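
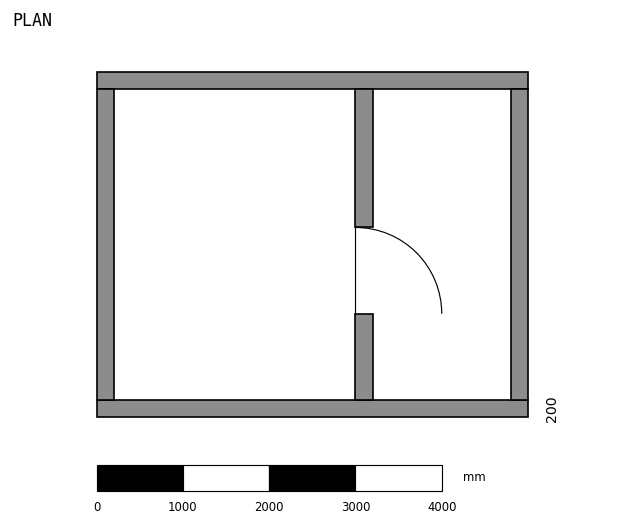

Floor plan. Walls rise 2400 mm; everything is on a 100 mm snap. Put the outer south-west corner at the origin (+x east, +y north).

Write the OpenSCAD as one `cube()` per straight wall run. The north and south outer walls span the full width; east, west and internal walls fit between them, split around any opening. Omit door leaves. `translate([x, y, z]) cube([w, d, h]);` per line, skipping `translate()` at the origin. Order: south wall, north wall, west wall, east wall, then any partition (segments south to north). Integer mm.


cube([5000, 200, 2400]);
translate([0, 3800, 0]) cube([5000, 200, 2400]);
translate([0, 200, 0]) cube([200, 3600, 2400]);
translate([4800, 200, 0]) cube([200, 3600, 2400]);
translate([3000, 200, 0]) cube([200, 1000, 2400]);
translate([3000, 2200, 0]) cube([200, 1600, 2400]);


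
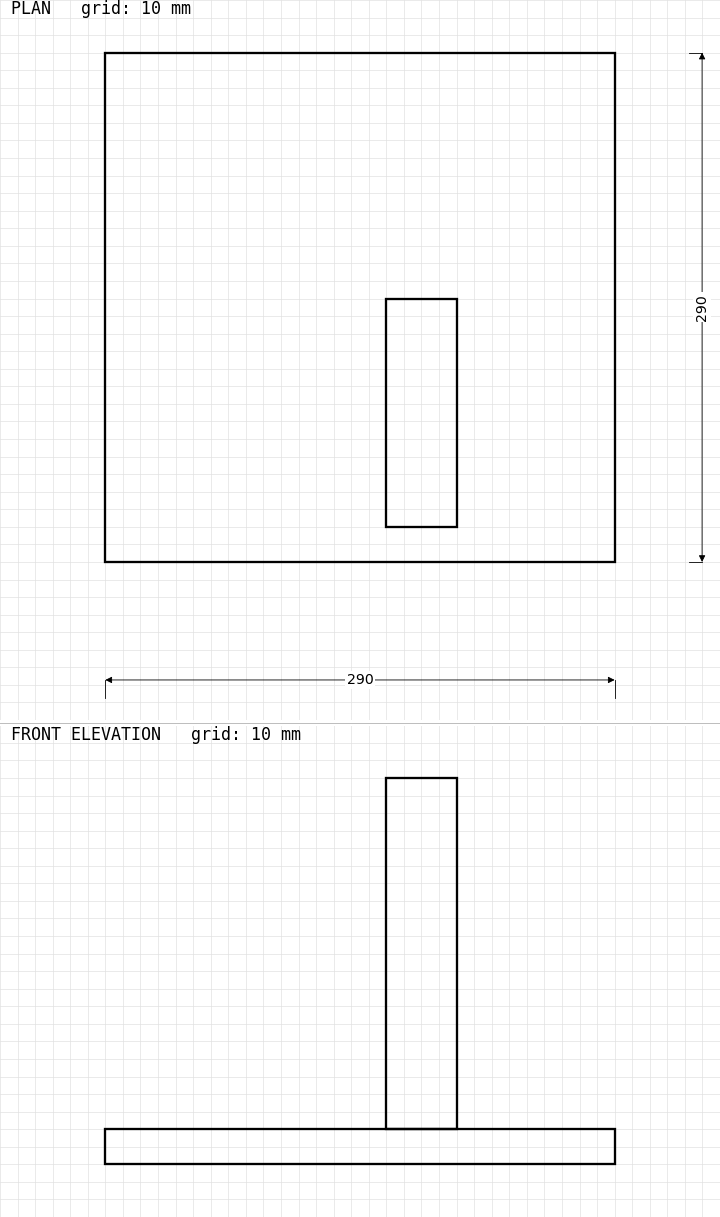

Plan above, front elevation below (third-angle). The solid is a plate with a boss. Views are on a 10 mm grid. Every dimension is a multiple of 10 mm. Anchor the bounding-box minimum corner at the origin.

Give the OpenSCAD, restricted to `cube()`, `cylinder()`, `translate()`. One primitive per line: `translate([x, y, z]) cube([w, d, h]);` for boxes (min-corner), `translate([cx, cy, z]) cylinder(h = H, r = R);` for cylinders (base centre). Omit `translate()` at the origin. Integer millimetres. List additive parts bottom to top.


cube([290, 290, 20]);
translate([160, 20, 20]) cube([40, 130, 200]);


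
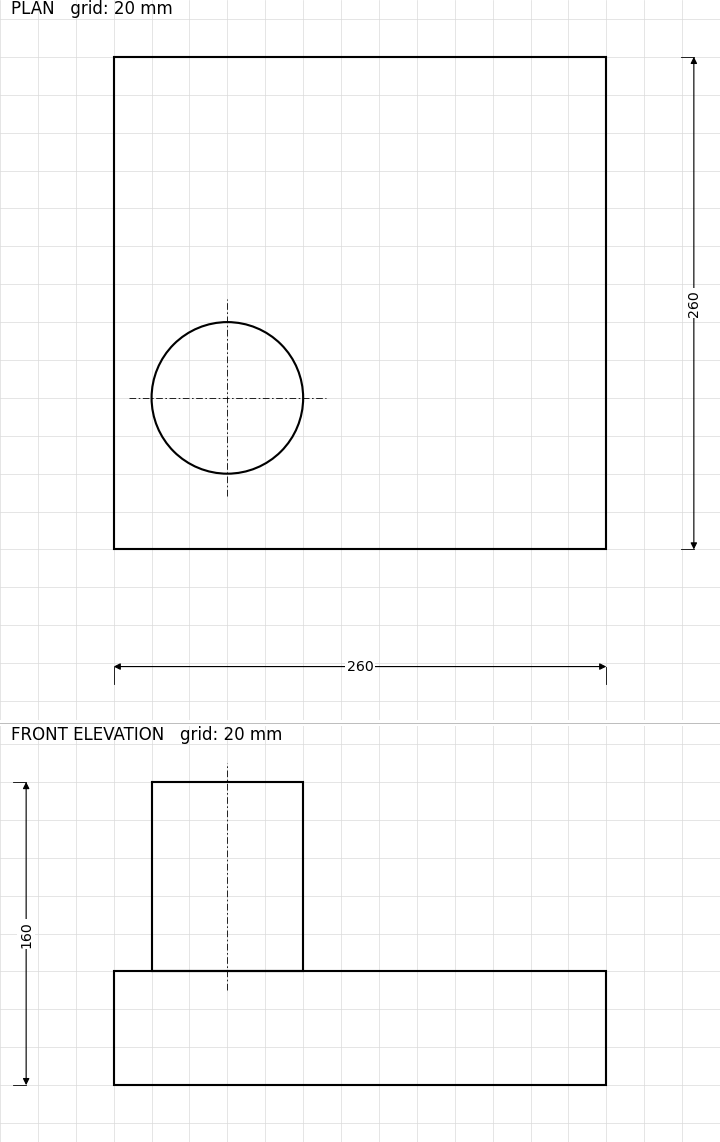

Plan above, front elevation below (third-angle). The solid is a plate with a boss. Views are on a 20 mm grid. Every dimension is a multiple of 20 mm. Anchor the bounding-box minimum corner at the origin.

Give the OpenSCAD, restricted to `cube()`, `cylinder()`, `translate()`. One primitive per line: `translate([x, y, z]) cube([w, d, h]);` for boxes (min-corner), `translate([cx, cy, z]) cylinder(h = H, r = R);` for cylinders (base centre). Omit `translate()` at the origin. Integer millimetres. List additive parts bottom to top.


cube([260, 260, 60]);
translate([60, 80, 60]) cylinder(h = 100, r = 40);


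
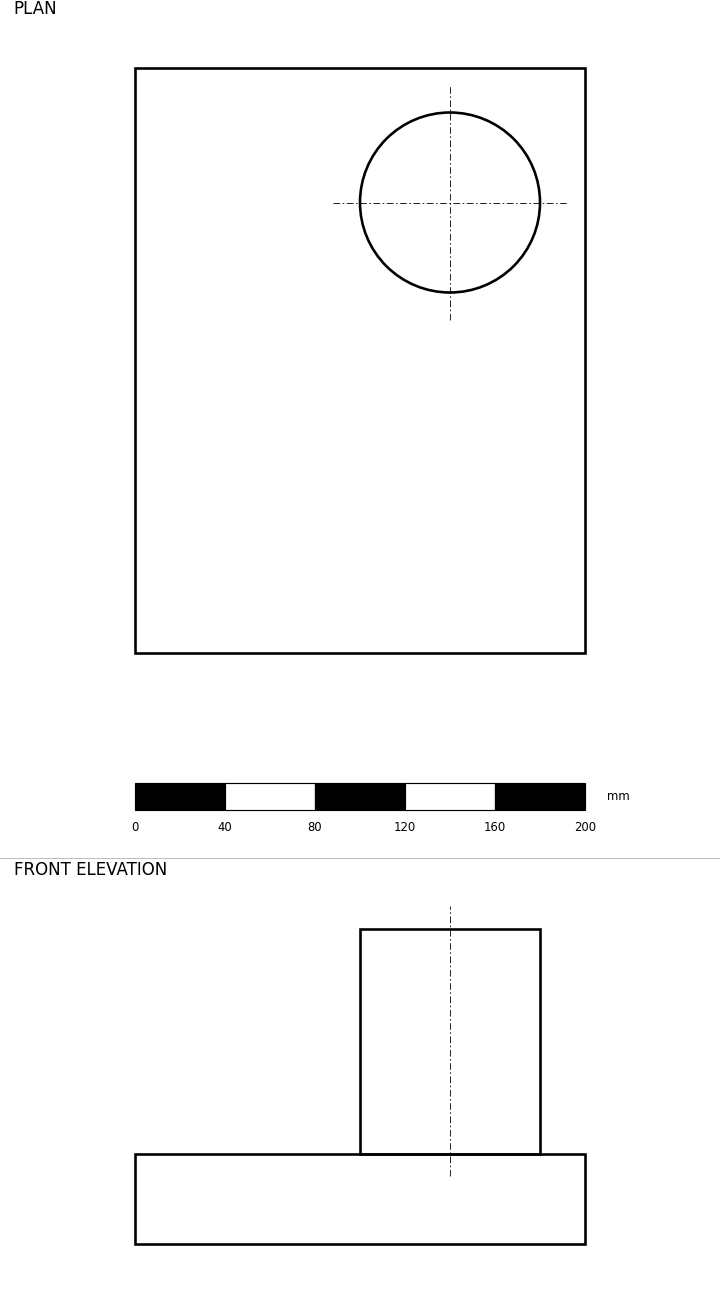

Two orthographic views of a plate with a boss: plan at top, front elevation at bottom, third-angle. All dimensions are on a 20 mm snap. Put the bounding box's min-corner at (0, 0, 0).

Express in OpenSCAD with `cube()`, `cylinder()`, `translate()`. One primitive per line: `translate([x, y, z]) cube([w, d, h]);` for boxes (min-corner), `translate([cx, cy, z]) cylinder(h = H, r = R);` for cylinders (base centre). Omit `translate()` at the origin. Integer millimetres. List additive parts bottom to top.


cube([200, 260, 40]);
translate([140, 200, 40]) cylinder(h = 100, r = 40);


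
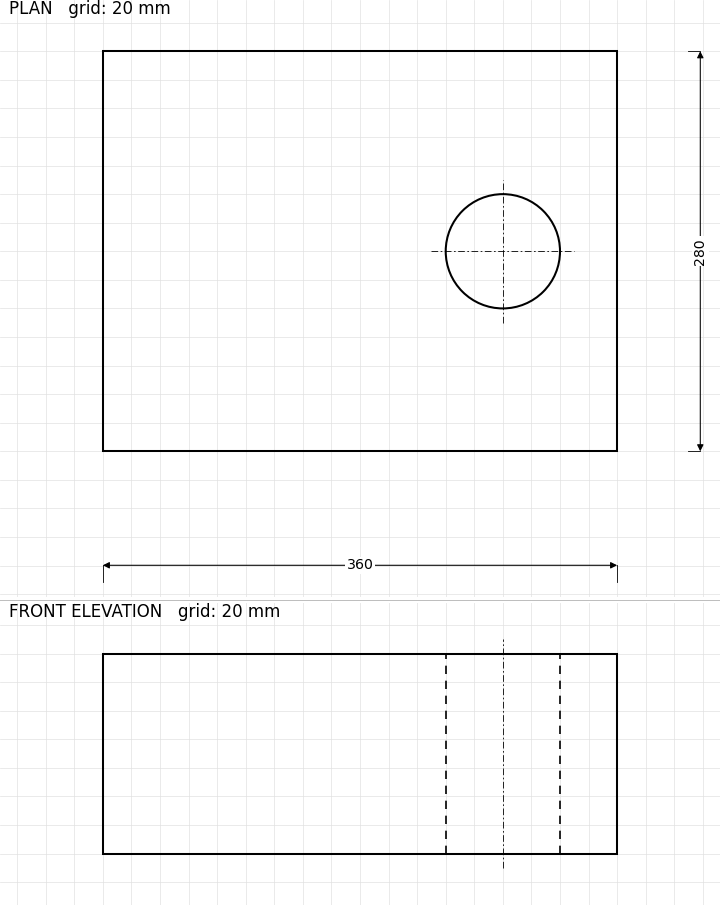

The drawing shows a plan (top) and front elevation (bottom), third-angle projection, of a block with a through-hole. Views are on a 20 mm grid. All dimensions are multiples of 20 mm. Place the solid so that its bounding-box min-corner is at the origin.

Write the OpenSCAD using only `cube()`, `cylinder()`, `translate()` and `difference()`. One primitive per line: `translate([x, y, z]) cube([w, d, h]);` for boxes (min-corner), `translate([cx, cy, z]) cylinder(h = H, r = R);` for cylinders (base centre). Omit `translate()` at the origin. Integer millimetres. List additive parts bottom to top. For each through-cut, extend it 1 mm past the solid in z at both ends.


difference() {
  cube([360, 280, 140]);
  translate([280, 140, -1]) cylinder(h = 142, r = 40);
}


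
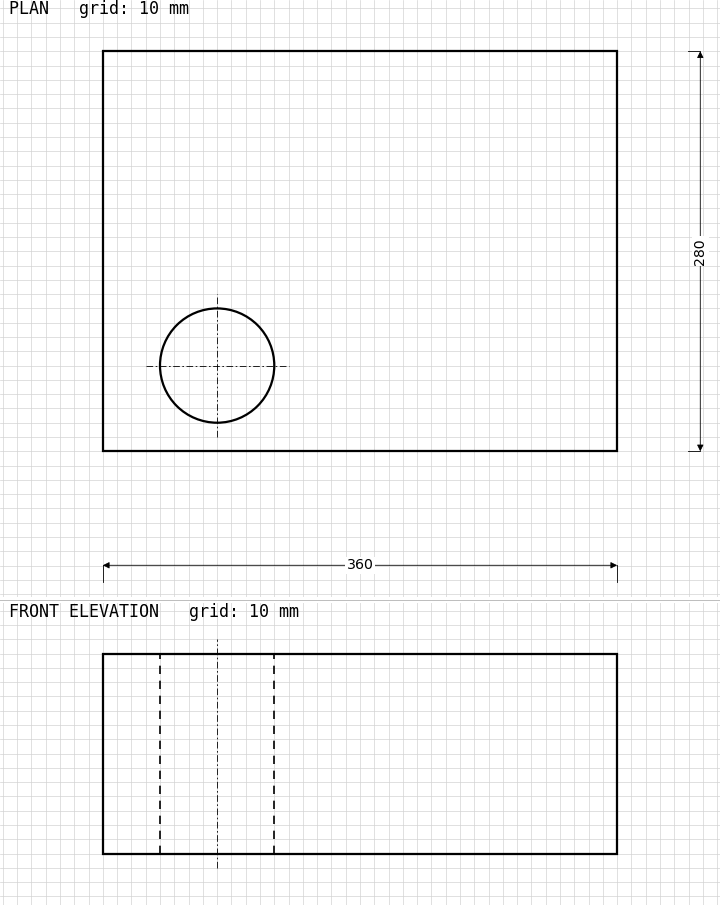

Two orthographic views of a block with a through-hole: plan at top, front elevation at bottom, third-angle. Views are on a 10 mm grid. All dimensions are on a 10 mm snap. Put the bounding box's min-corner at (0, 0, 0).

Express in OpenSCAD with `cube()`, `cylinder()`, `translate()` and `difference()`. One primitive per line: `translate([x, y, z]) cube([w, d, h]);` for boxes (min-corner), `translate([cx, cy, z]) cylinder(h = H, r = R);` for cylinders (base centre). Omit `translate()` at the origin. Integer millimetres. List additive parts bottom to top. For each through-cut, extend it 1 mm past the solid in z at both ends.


difference() {
  cube([360, 280, 140]);
  translate([80, 60, -1]) cylinder(h = 142, r = 40);
}


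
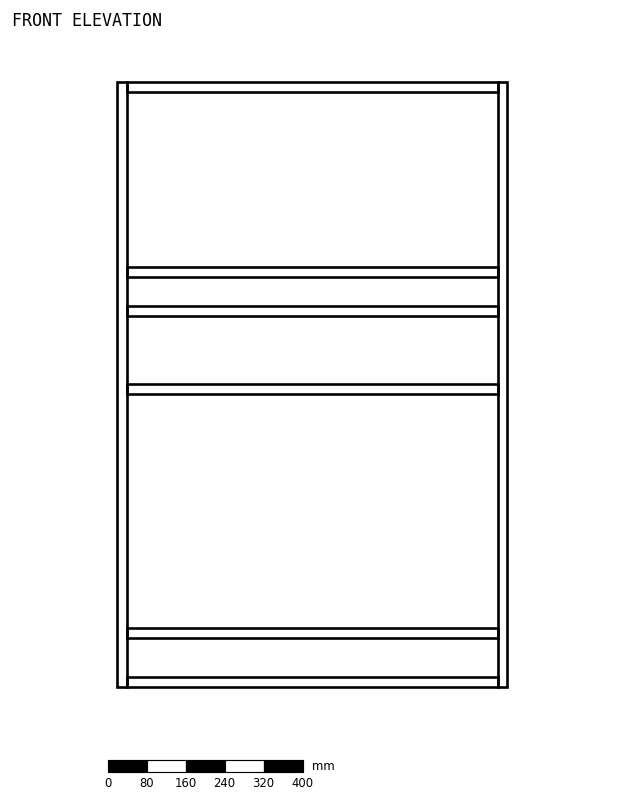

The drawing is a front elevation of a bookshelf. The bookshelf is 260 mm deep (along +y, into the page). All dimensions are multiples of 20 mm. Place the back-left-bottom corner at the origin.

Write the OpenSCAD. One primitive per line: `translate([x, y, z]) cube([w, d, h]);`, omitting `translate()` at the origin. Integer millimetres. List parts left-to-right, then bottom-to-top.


cube([20, 260, 1240]);
translate([20, 0, 0]) cube([760, 260, 20]);
translate([20, 0, 100]) cube([760, 260, 20]);
translate([20, 0, 600]) cube([760, 260, 20]);
translate([20, 0, 760]) cube([760, 260, 20]);
translate([20, 0, 840]) cube([760, 260, 20]);
translate([20, 0, 1220]) cube([760, 260, 20]);
translate([780, 0, 0]) cube([20, 260, 1240]);


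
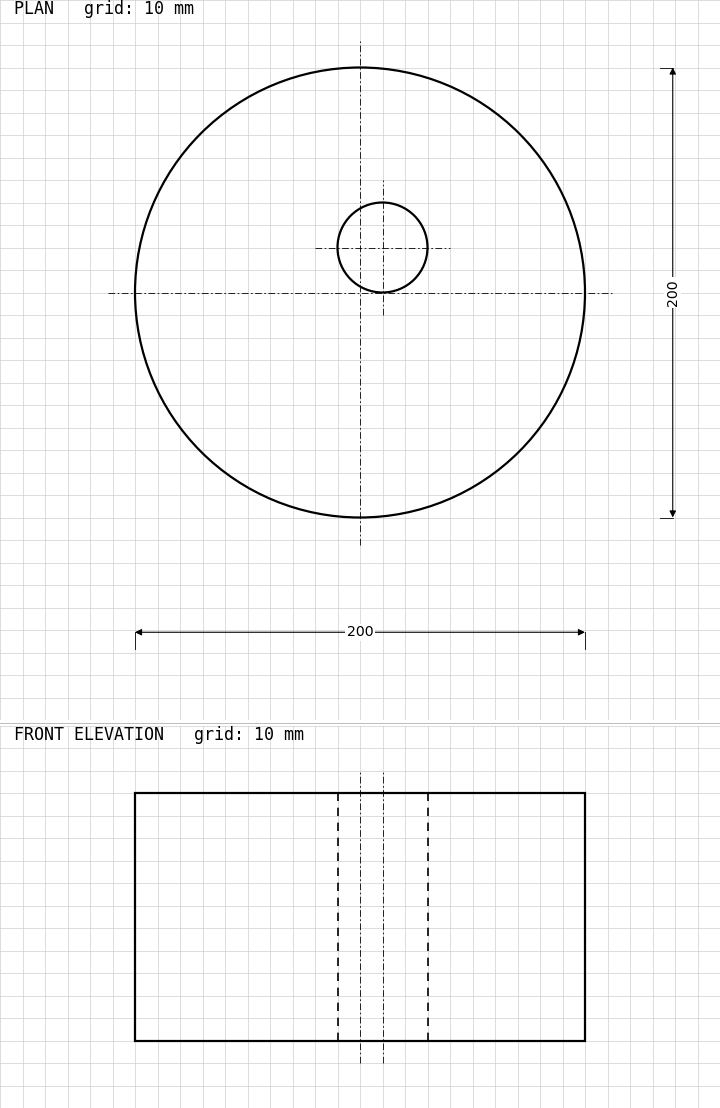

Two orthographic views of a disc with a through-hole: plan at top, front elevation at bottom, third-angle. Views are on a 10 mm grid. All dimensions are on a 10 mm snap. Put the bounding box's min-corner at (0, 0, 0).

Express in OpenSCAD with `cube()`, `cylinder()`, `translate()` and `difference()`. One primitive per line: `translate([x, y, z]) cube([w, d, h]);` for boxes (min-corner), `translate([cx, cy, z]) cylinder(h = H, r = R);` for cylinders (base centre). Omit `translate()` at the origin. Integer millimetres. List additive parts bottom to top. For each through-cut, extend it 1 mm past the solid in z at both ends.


difference() {
  translate([100, 100, 0]) cylinder(h = 110, r = 100);
  translate([110, 120, -1]) cylinder(h = 112, r = 20);
}


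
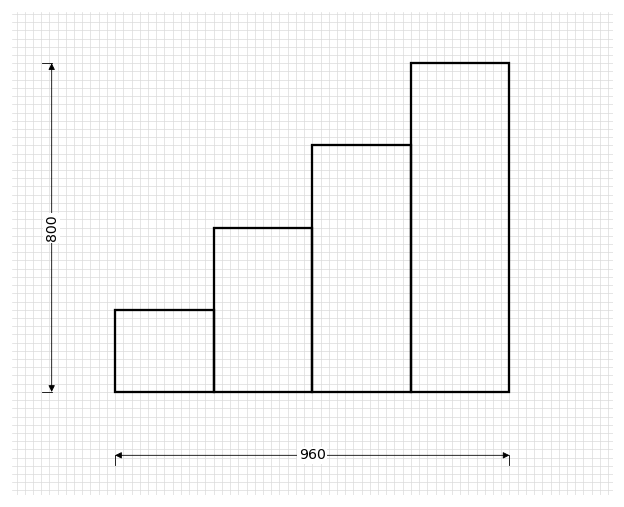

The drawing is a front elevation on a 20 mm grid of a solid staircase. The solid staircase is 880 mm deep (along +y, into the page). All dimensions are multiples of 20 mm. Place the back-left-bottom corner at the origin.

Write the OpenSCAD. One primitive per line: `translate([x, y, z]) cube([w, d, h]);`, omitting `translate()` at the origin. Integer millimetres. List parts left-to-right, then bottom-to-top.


cube([240, 880, 200]);
translate([240, 0, 0]) cube([240, 880, 400]);
translate([480, 0, 0]) cube([240, 880, 600]);
translate([720, 0, 0]) cube([240, 880, 800]);


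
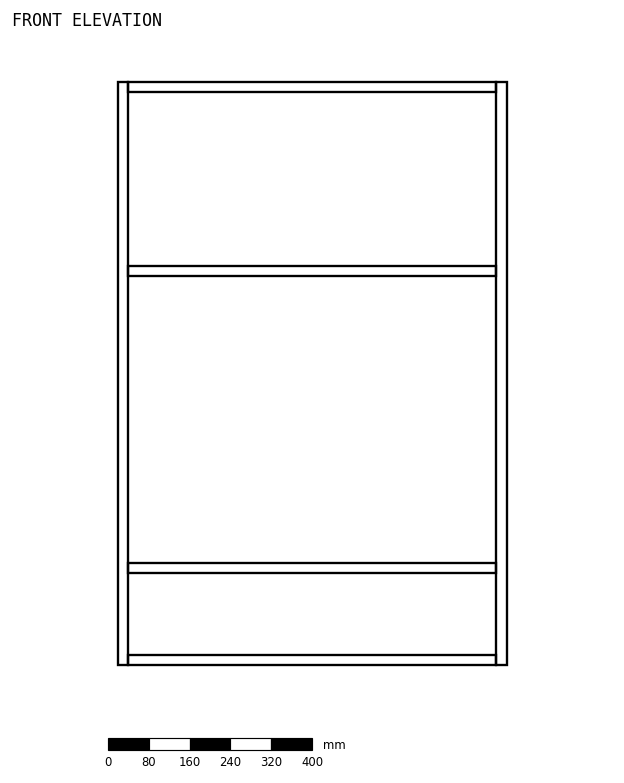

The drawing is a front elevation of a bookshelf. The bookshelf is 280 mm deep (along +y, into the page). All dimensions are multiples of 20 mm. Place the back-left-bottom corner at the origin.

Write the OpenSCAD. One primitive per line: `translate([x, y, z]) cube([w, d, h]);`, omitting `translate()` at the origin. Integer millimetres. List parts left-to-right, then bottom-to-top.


cube([20, 280, 1140]);
translate([20, 0, 0]) cube([720, 280, 20]);
translate([20, 0, 180]) cube([720, 280, 20]);
translate([20, 0, 760]) cube([720, 280, 20]);
translate([20, 0, 1120]) cube([720, 280, 20]);
translate([740, 0, 0]) cube([20, 280, 1140]);


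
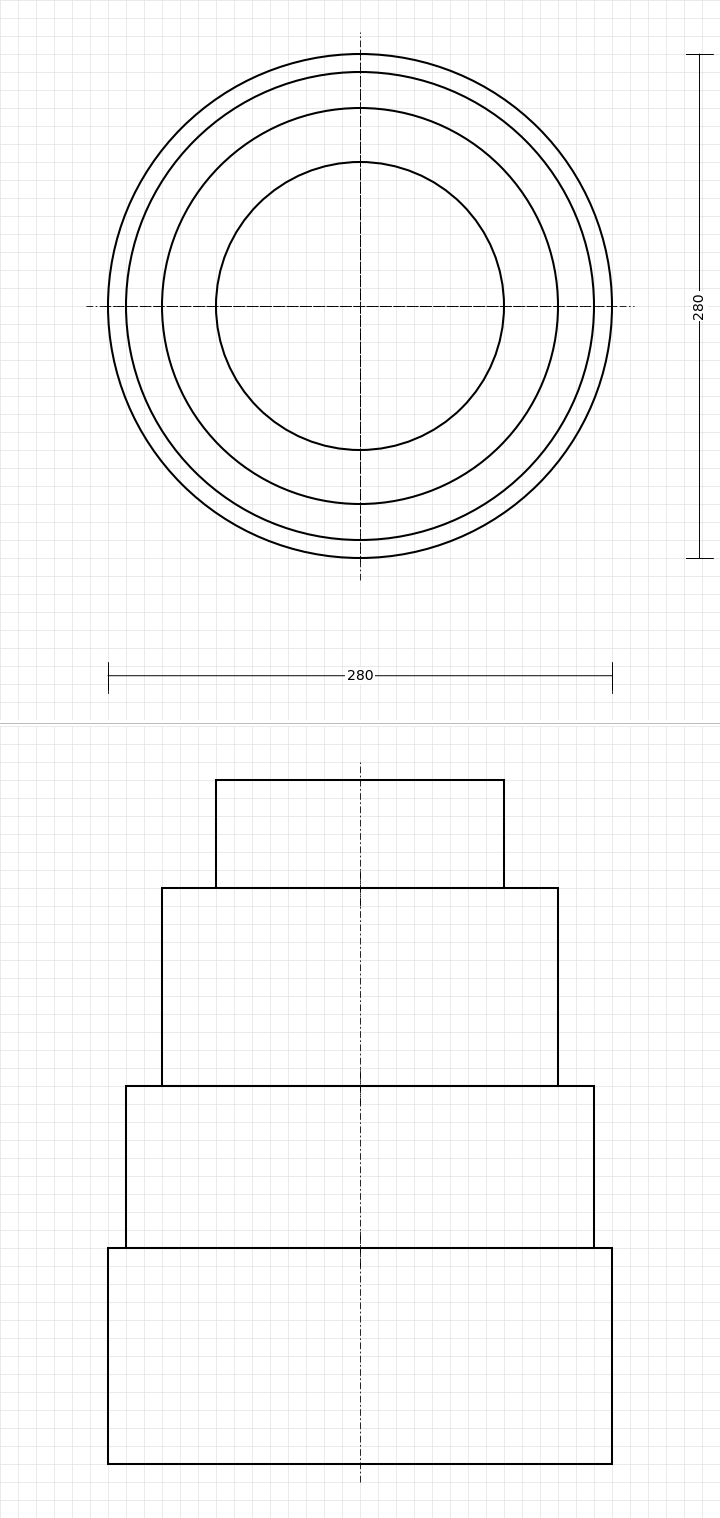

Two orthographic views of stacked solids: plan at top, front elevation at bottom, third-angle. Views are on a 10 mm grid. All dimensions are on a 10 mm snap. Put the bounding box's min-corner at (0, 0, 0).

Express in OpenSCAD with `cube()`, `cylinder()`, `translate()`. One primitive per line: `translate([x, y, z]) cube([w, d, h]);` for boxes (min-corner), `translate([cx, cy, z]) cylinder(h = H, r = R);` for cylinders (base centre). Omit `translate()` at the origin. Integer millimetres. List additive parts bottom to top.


translate([140, 140, 0]) cylinder(h = 120, r = 140);
translate([140, 140, 120]) cylinder(h = 90, r = 130);
translate([140, 140, 210]) cylinder(h = 110, r = 110);
translate([140, 140, 320]) cylinder(h = 60, r = 80);


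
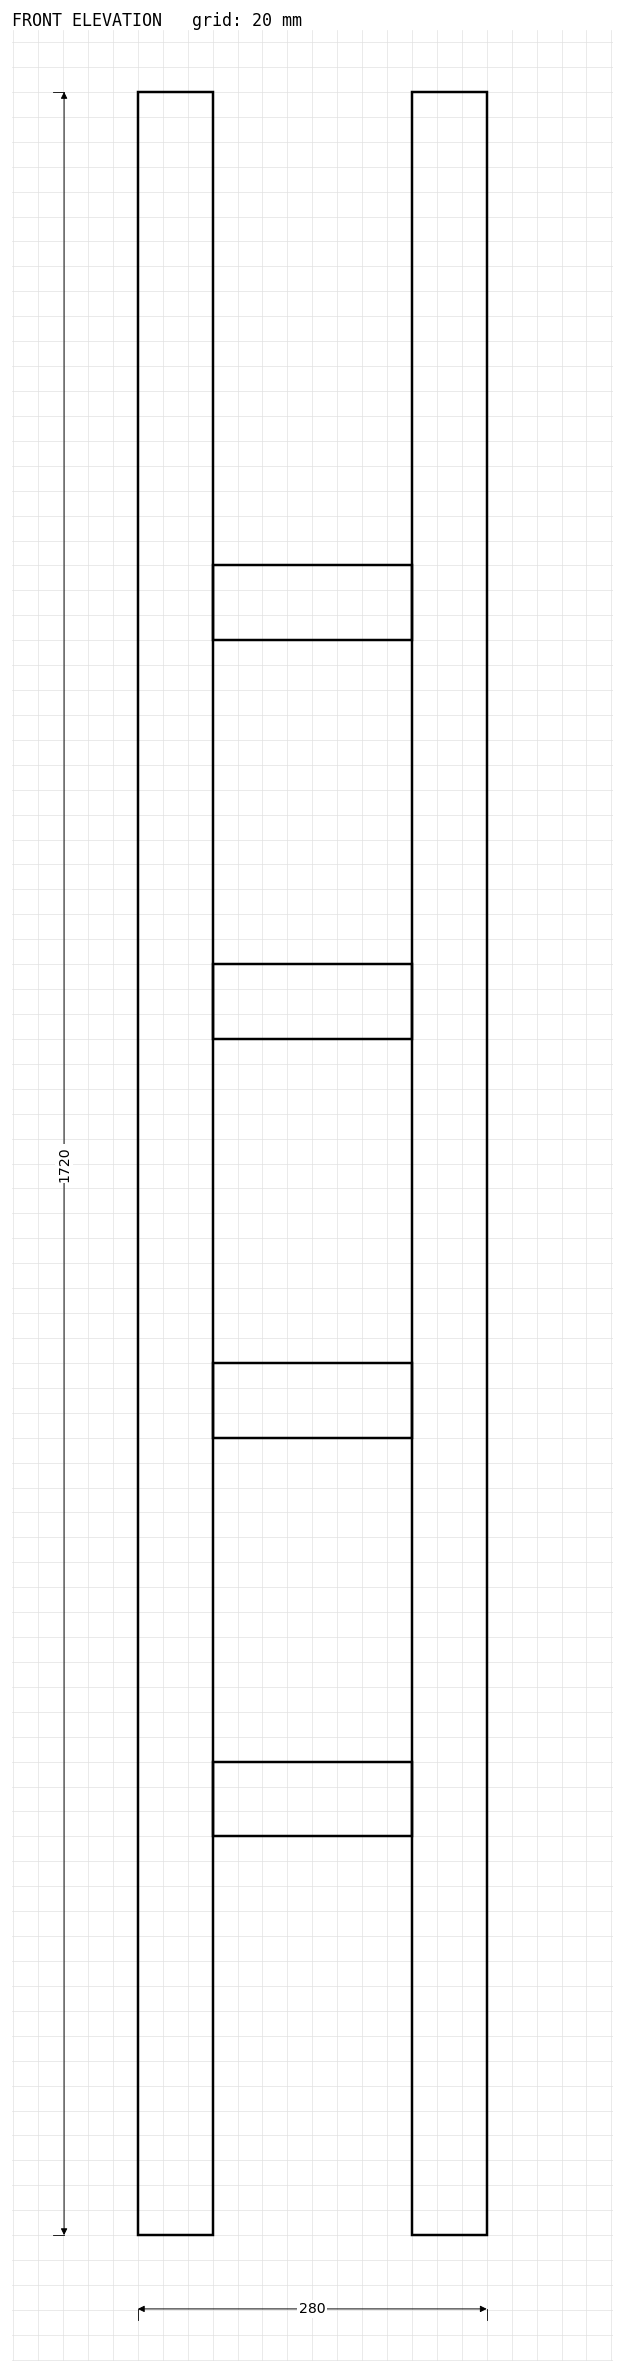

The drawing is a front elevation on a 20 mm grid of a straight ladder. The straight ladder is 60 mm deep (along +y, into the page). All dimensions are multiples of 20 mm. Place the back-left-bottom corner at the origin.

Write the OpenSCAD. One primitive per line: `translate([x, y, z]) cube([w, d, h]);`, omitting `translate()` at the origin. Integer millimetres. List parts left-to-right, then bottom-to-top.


cube([60, 60, 1720]);
translate([60, 0, 320]) cube([160, 60, 60]);
translate([60, 0, 640]) cube([160, 60, 60]);
translate([60, 0, 960]) cube([160, 60, 60]);
translate([60, 0, 1280]) cube([160, 60, 60]);
translate([220, 0, 0]) cube([60, 60, 1720]);


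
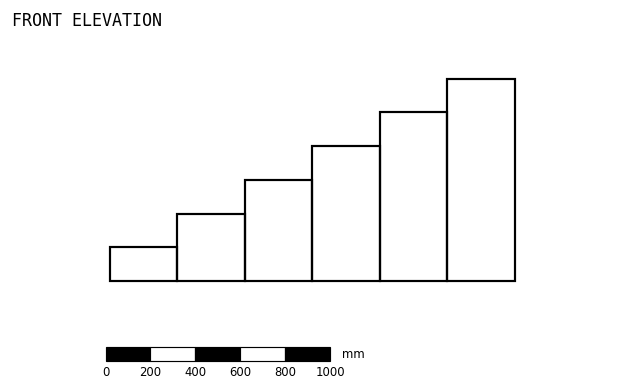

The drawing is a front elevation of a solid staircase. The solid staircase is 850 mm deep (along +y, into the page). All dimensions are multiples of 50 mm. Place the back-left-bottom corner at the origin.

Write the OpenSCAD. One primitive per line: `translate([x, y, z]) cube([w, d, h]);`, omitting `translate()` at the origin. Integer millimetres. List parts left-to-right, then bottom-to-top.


cube([300, 850, 150]);
translate([300, 0, 0]) cube([300, 850, 300]);
translate([600, 0, 0]) cube([300, 850, 450]);
translate([900, 0, 0]) cube([300, 850, 600]);
translate([1200, 0, 0]) cube([300, 850, 750]);
translate([1500, 0, 0]) cube([300, 850, 900]);


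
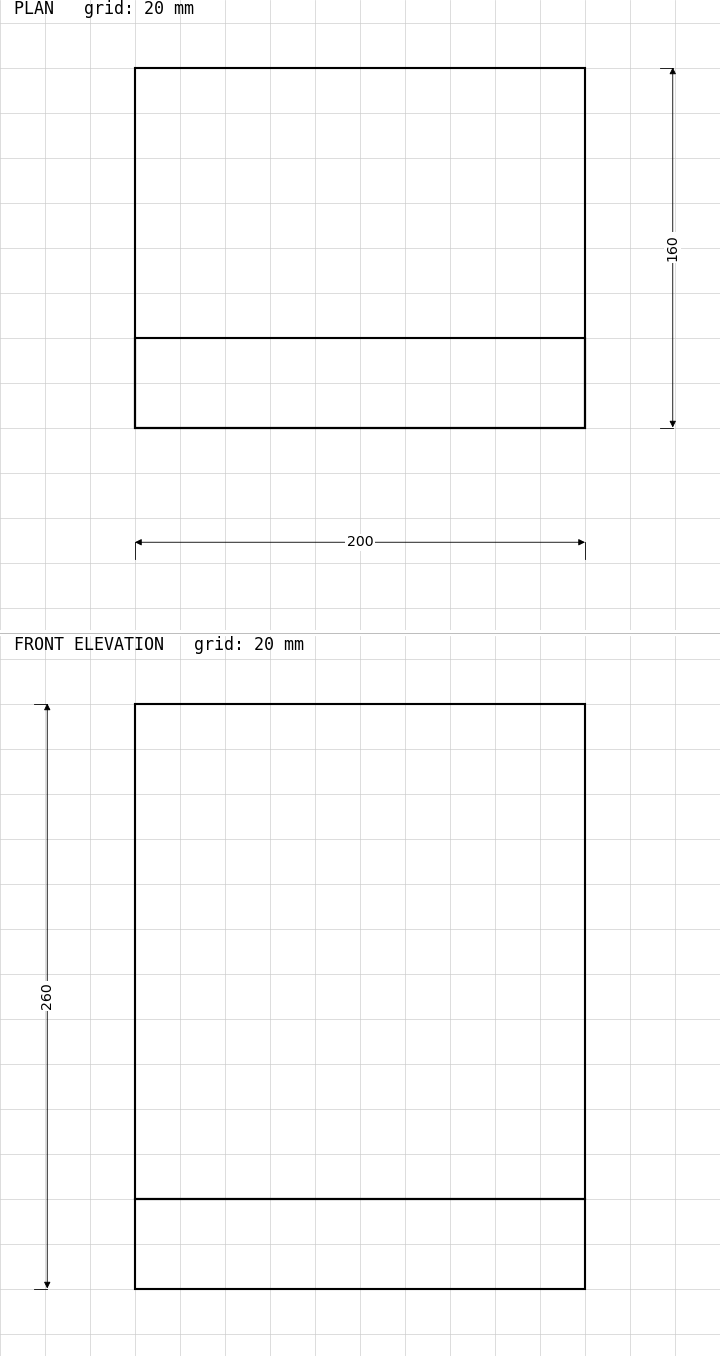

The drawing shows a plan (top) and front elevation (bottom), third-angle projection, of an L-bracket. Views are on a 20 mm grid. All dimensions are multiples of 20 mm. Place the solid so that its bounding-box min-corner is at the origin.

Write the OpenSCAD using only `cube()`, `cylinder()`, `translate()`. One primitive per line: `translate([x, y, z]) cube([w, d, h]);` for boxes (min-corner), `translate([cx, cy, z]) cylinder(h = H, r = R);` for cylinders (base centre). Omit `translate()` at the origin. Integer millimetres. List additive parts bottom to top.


cube([200, 160, 40]);
translate([0, 0, 40]) cube([200, 40, 220]);


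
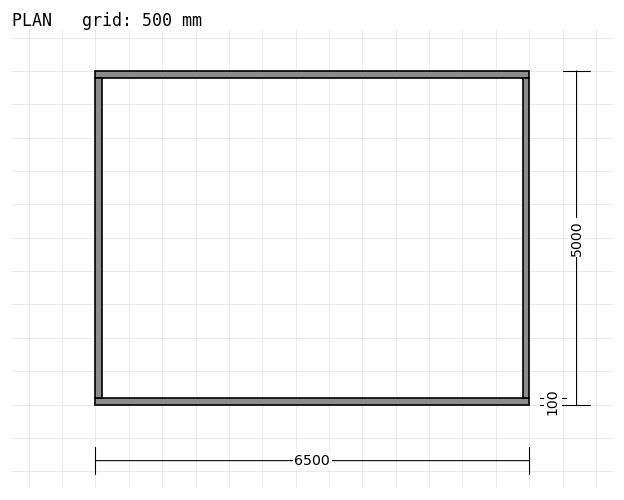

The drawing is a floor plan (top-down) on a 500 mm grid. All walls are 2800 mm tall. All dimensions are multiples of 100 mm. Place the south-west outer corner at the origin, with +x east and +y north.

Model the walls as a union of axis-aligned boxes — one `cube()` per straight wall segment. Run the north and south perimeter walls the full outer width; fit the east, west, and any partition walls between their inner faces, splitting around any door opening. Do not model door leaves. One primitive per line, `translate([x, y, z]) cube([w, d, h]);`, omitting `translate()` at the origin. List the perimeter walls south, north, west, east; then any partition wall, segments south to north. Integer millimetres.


cube([6500, 100, 2800]);
translate([0, 4900, 0]) cube([6500, 100, 2800]);
translate([0, 100, 0]) cube([100, 4800, 2800]);
translate([6400, 100, 0]) cube([100, 4800, 2800]);


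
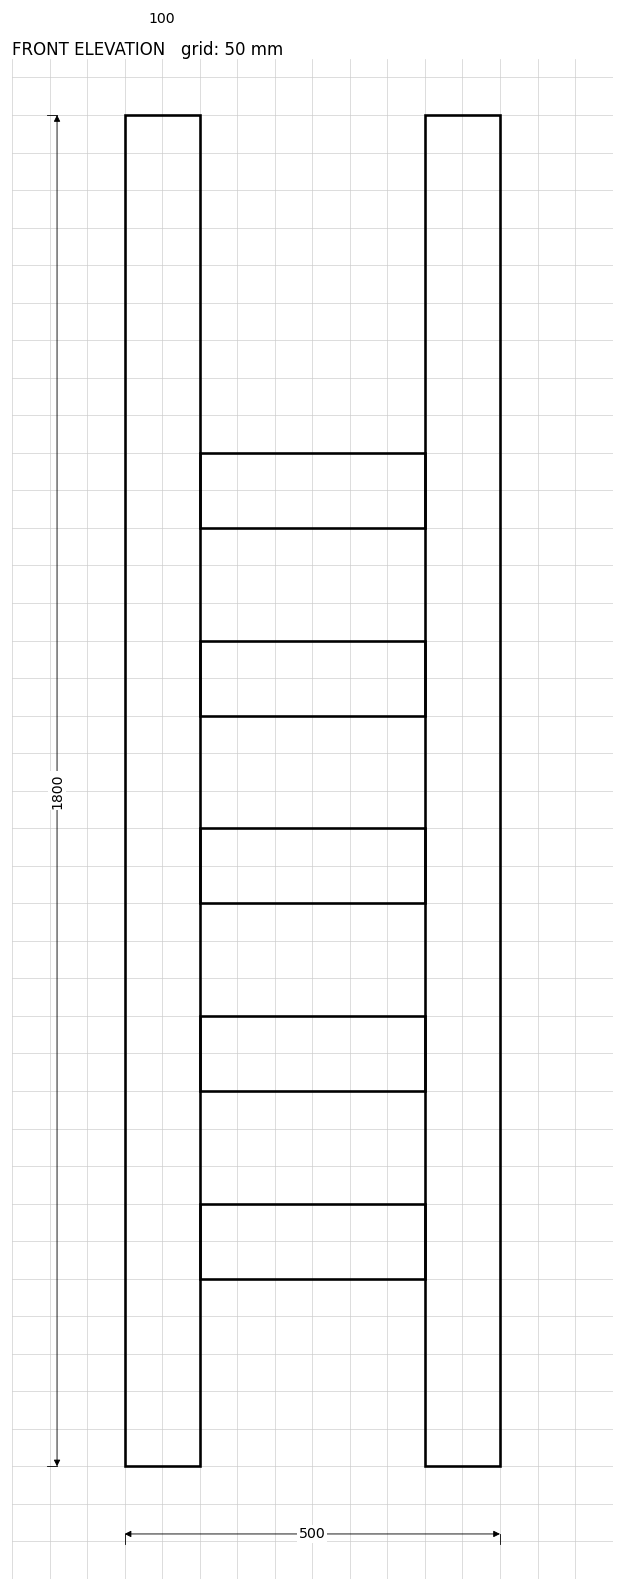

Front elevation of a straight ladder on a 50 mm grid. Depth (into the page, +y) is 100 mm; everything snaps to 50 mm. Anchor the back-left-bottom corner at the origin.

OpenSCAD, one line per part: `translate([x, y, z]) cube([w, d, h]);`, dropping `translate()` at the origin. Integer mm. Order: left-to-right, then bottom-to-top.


cube([100, 100, 1800]);
translate([100, 0, 250]) cube([300, 100, 100]);
translate([100, 0, 500]) cube([300, 100, 100]);
translate([100, 0, 750]) cube([300, 100, 100]);
translate([100, 0, 1000]) cube([300, 100, 100]);
translate([100, 0, 1250]) cube([300, 100, 100]);
translate([400, 0, 0]) cube([100, 100, 1800]);


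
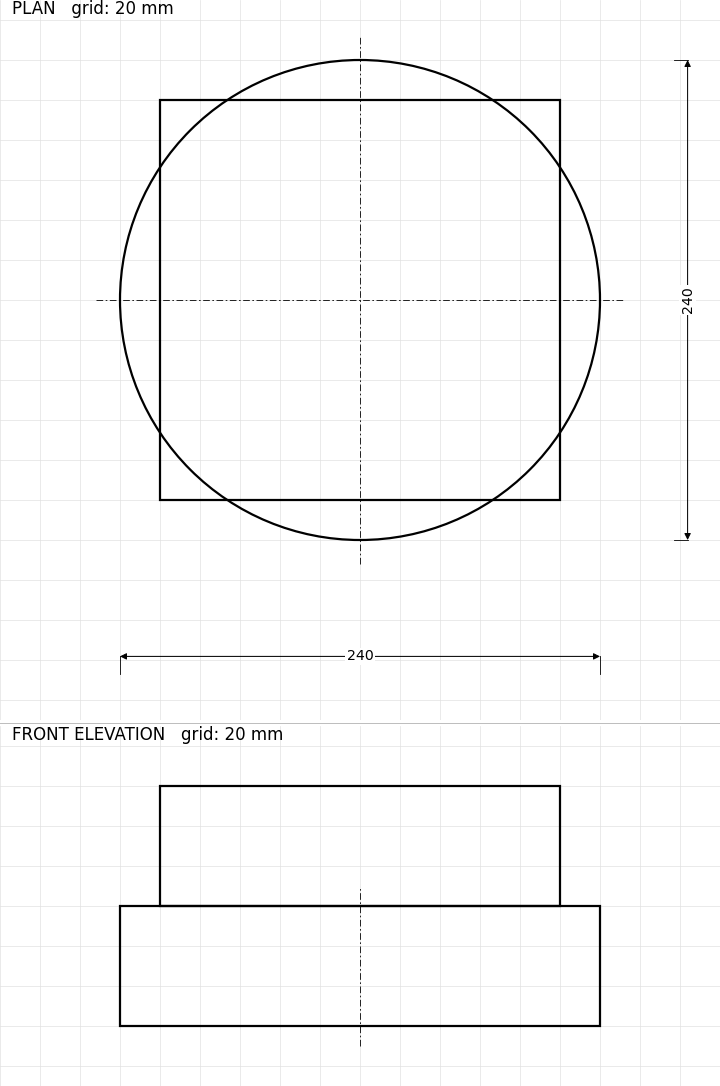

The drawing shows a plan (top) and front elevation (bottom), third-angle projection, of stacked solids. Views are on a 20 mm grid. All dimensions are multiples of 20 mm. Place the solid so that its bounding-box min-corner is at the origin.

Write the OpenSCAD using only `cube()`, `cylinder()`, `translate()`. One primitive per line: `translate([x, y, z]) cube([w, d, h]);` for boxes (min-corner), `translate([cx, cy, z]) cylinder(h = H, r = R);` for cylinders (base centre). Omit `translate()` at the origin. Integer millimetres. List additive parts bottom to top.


translate([120, 120, 0]) cylinder(h = 60, r = 120);
translate([20, 20, 60]) cube([200, 200, 60]);


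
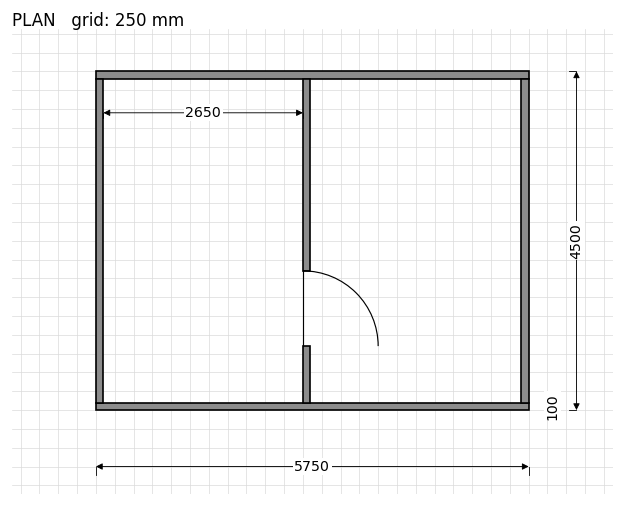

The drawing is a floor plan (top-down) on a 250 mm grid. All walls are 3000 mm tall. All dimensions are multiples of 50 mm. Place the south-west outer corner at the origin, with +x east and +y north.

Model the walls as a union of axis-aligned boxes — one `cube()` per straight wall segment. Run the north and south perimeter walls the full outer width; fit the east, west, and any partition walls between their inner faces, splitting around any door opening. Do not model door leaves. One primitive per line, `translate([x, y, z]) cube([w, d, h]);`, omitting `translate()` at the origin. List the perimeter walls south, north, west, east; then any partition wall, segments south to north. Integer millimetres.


cube([5750, 100, 3000]);
translate([0, 4400, 0]) cube([5750, 100, 3000]);
translate([0, 100, 0]) cube([100, 4300, 3000]);
translate([5650, 100, 0]) cube([100, 4300, 3000]);
translate([2750, 100, 0]) cube([100, 750, 3000]);
translate([2750, 1850, 0]) cube([100, 2550, 3000]);


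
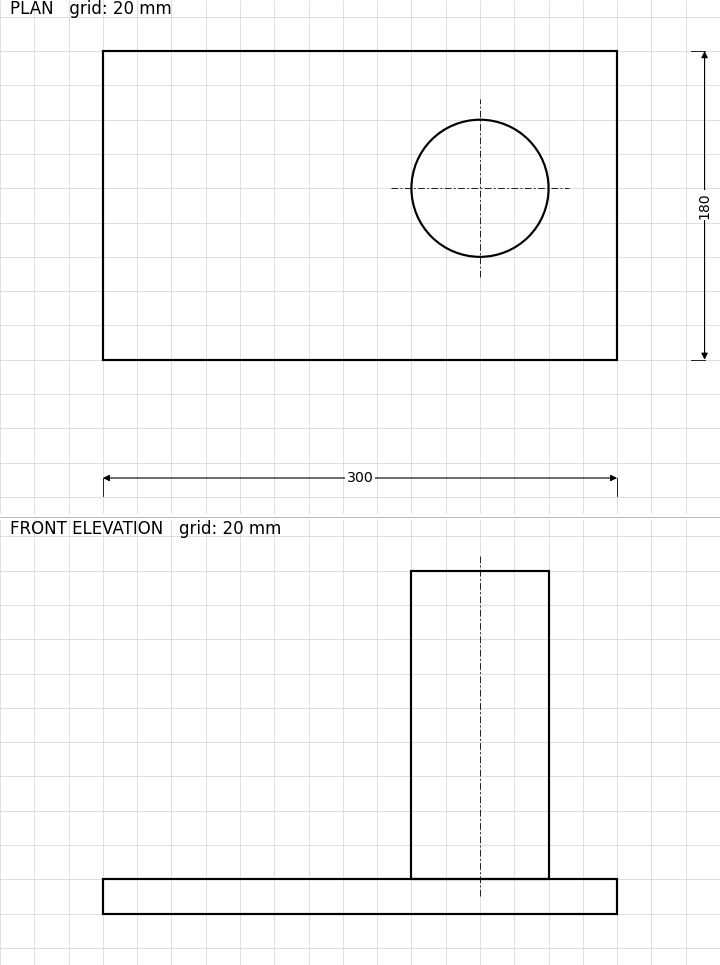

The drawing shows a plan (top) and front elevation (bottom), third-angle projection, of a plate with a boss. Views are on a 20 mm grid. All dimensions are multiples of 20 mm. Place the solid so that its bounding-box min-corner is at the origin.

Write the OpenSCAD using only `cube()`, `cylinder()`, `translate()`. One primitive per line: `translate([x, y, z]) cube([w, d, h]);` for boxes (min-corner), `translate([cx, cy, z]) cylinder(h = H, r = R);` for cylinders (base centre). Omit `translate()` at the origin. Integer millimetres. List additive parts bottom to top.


cube([300, 180, 20]);
translate([220, 100, 20]) cylinder(h = 180, r = 40);


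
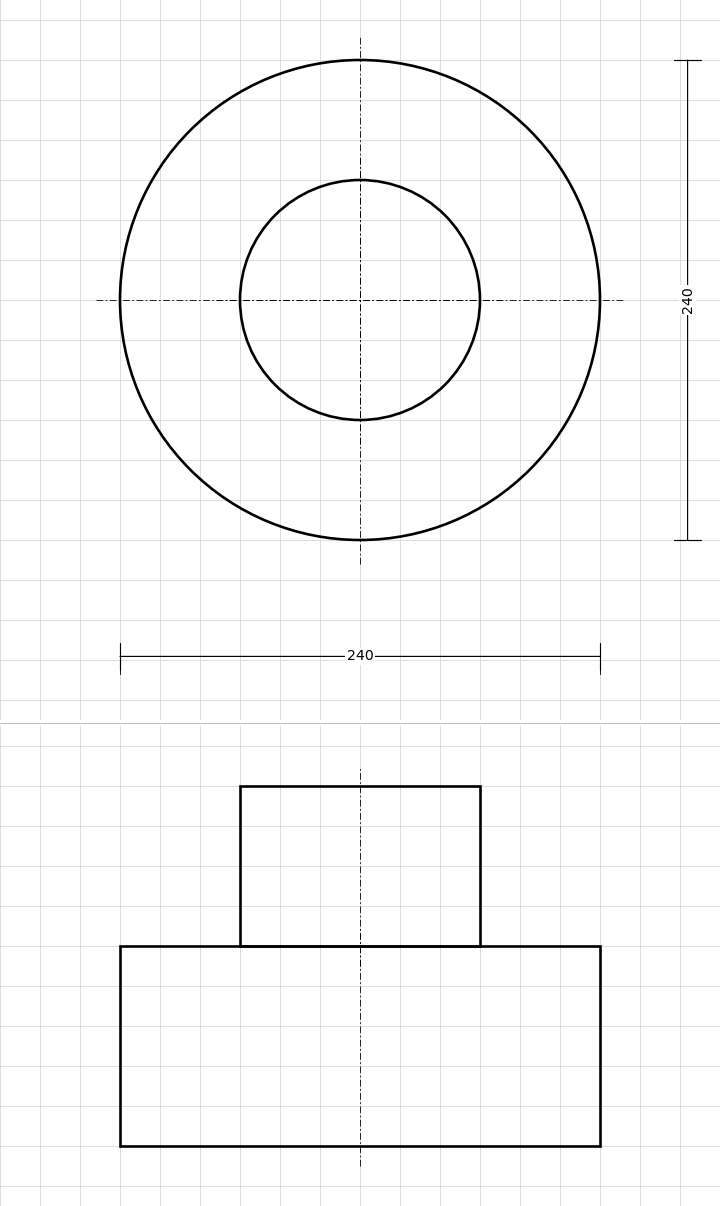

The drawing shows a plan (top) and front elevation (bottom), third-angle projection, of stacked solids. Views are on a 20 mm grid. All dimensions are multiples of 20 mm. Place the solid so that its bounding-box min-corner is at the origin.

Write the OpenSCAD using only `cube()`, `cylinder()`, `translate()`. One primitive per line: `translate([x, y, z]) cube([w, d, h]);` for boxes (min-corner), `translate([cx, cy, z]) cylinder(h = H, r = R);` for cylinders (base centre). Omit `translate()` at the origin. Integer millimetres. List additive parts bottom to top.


translate([120, 120, 0]) cylinder(h = 100, r = 120);
translate([120, 120, 100]) cylinder(h = 80, r = 60);


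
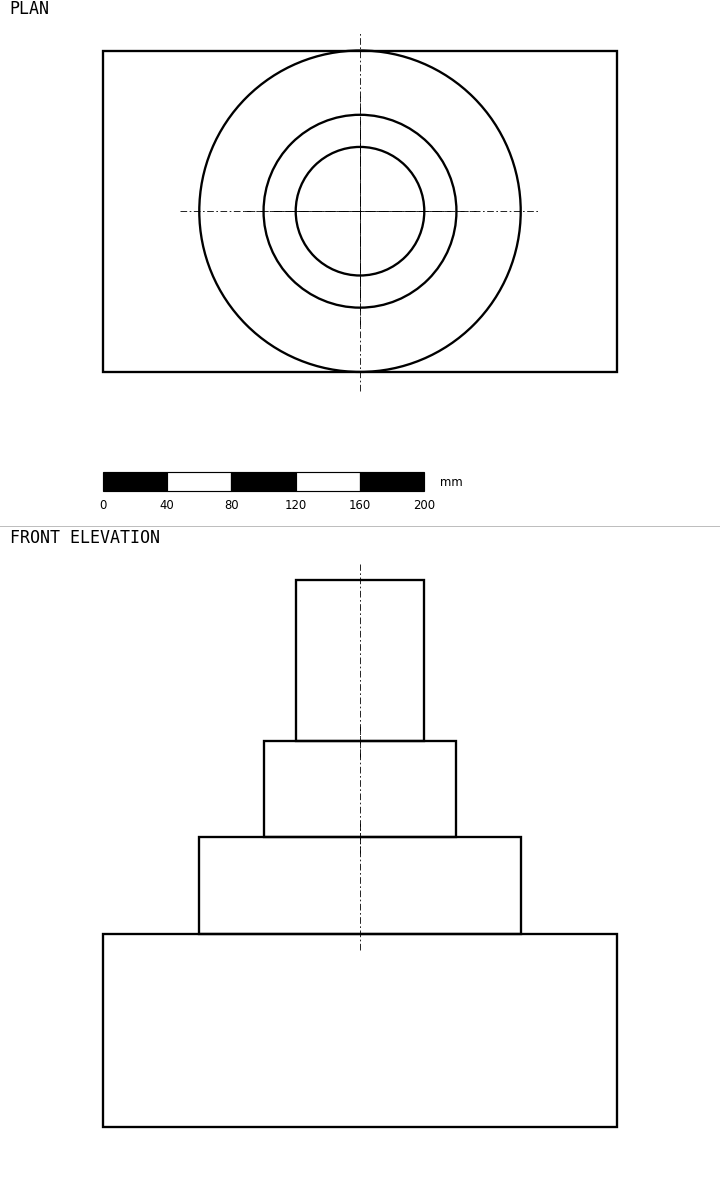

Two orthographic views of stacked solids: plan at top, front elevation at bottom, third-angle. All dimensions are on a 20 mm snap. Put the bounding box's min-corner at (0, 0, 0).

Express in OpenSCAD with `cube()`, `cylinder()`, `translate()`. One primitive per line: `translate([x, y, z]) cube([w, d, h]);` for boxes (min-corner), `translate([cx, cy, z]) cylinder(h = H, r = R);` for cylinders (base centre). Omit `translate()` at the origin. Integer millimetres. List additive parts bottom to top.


cube([320, 200, 120]);
translate([160, 100, 120]) cylinder(h = 60, r = 100);
translate([160, 100, 180]) cylinder(h = 60, r = 60);
translate([160, 100, 240]) cylinder(h = 100, r = 40);


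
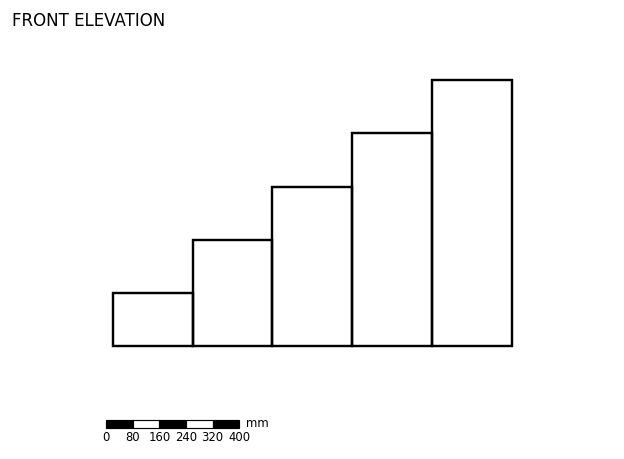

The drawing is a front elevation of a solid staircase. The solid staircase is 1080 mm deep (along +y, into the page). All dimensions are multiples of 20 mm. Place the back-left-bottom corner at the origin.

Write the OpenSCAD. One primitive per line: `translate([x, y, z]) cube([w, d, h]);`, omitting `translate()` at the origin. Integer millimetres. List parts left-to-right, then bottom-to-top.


cube([240, 1080, 160]);
translate([240, 0, 0]) cube([240, 1080, 320]);
translate([480, 0, 0]) cube([240, 1080, 480]);
translate([720, 0, 0]) cube([240, 1080, 640]);
translate([960, 0, 0]) cube([240, 1080, 800]);


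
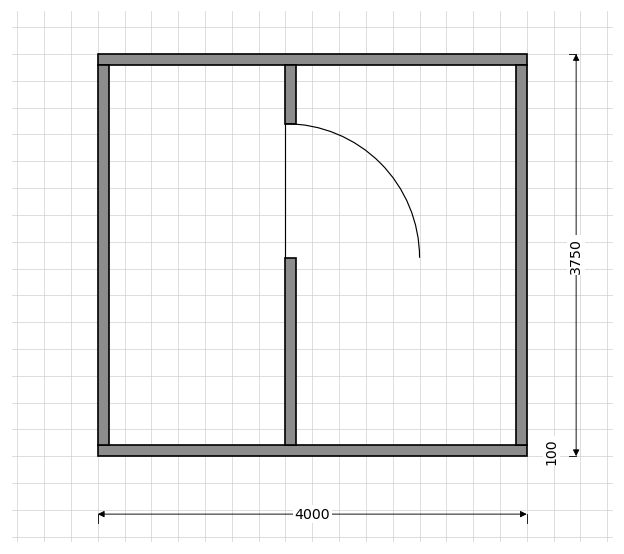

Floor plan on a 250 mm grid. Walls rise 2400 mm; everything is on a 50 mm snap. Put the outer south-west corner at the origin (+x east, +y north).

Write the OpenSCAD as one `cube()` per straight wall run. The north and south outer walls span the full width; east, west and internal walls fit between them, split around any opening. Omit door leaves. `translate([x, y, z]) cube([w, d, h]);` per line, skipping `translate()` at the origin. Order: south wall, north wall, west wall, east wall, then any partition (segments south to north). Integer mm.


cube([4000, 100, 2400]);
translate([0, 3650, 0]) cube([4000, 100, 2400]);
translate([0, 100, 0]) cube([100, 3550, 2400]);
translate([3900, 100, 0]) cube([100, 3550, 2400]);
translate([1750, 100, 0]) cube([100, 1750, 2400]);
translate([1750, 3100, 0]) cube([100, 550, 2400]);


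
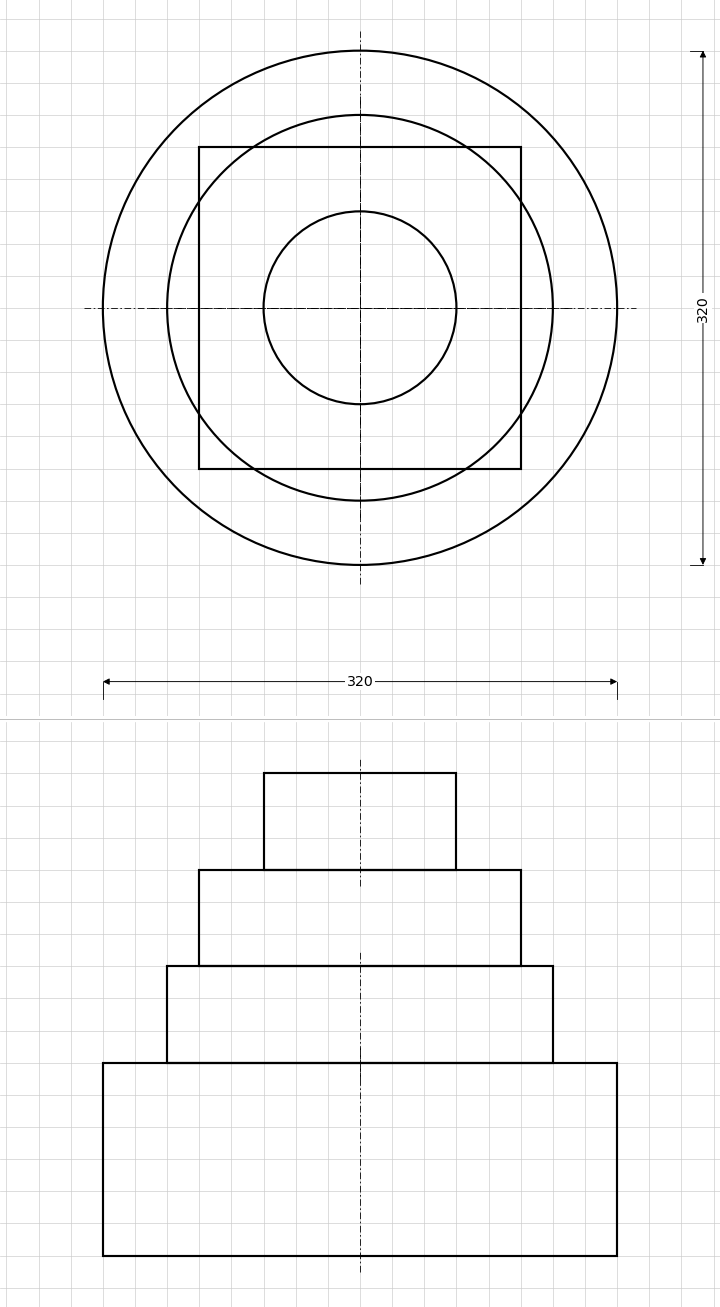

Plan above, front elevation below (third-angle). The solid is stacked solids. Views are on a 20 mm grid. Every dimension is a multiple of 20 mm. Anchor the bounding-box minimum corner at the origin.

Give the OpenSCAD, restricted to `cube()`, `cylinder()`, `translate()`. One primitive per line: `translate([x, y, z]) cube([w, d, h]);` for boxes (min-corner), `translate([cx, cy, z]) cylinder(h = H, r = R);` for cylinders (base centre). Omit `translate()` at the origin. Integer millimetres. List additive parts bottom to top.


translate([160, 160, 0]) cylinder(h = 120, r = 160);
translate([160, 160, 120]) cylinder(h = 60, r = 120);
translate([60, 60, 180]) cube([200, 200, 60]);
translate([160, 160, 240]) cylinder(h = 60, r = 60);


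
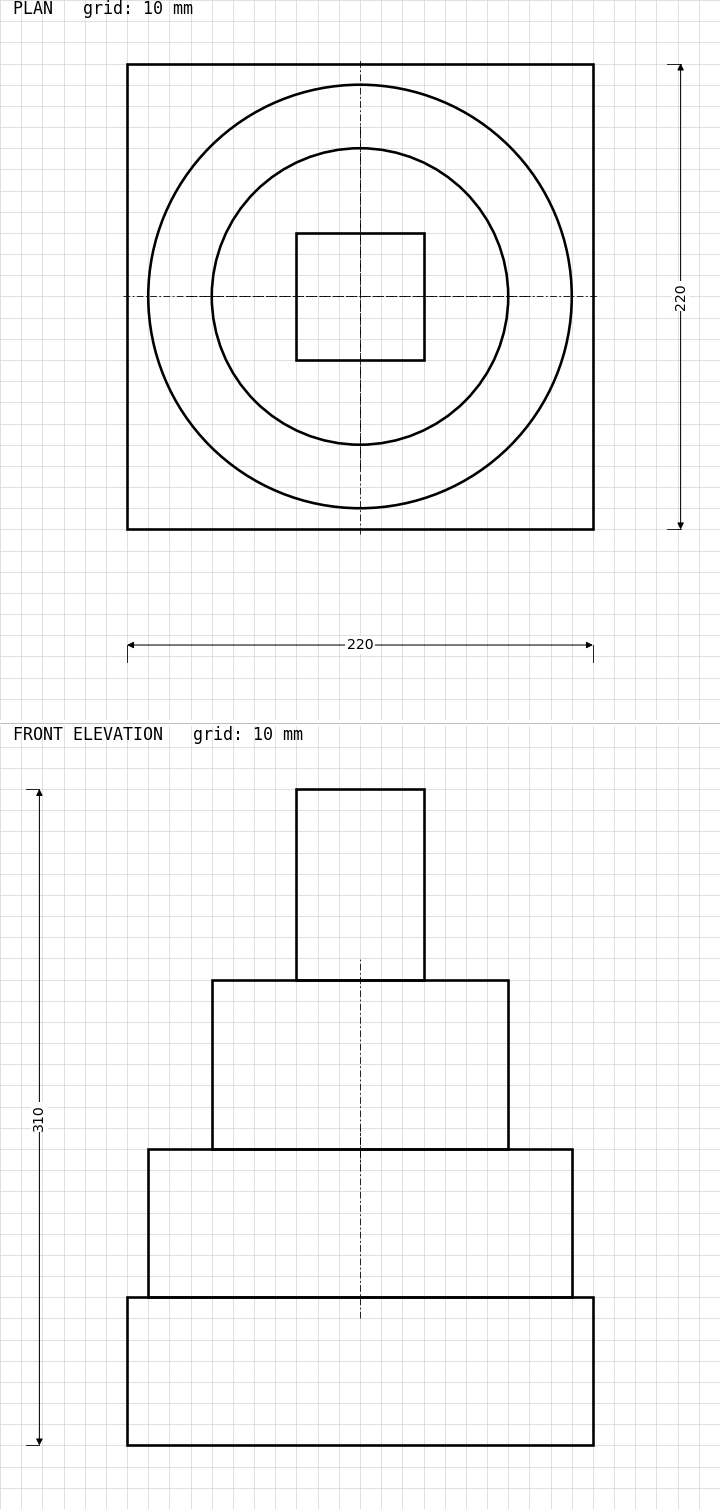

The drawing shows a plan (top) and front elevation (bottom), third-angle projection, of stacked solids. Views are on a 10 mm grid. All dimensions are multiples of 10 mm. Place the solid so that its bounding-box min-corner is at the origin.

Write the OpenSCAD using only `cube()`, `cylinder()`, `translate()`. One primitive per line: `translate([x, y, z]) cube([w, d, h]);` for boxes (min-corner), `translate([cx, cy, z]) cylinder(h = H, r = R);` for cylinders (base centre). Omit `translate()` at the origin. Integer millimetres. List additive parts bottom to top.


cube([220, 220, 70]);
translate([110, 110, 70]) cylinder(h = 70, r = 100);
translate([110, 110, 140]) cylinder(h = 80, r = 70);
translate([80, 80, 220]) cube([60, 60, 90]);


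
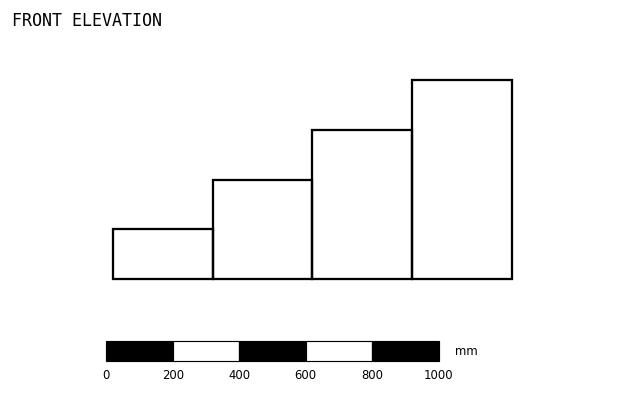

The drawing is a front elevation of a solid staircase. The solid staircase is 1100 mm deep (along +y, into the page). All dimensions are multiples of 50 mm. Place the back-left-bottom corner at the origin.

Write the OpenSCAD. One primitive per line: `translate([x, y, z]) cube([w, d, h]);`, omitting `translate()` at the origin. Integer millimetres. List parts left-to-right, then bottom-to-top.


cube([300, 1100, 150]);
translate([300, 0, 0]) cube([300, 1100, 300]);
translate([600, 0, 0]) cube([300, 1100, 450]);
translate([900, 0, 0]) cube([300, 1100, 600]);


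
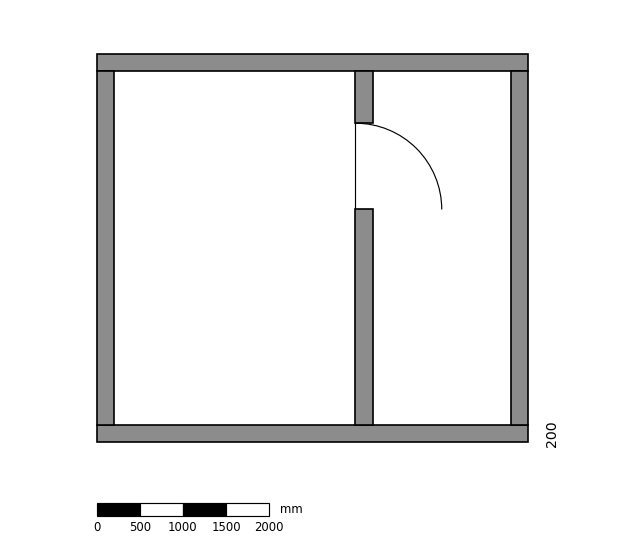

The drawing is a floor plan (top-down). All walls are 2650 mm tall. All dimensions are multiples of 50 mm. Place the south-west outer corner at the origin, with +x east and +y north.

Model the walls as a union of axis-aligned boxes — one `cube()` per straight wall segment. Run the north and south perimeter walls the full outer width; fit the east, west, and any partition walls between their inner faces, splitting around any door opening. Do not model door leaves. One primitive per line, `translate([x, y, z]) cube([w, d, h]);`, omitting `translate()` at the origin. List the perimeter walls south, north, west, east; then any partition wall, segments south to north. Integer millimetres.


cube([5000, 200, 2650]);
translate([0, 4300, 0]) cube([5000, 200, 2650]);
translate([0, 200, 0]) cube([200, 4100, 2650]);
translate([4800, 200, 0]) cube([200, 4100, 2650]);
translate([3000, 200, 0]) cube([200, 2500, 2650]);
translate([3000, 3700, 0]) cube([200, 600, 2650]);


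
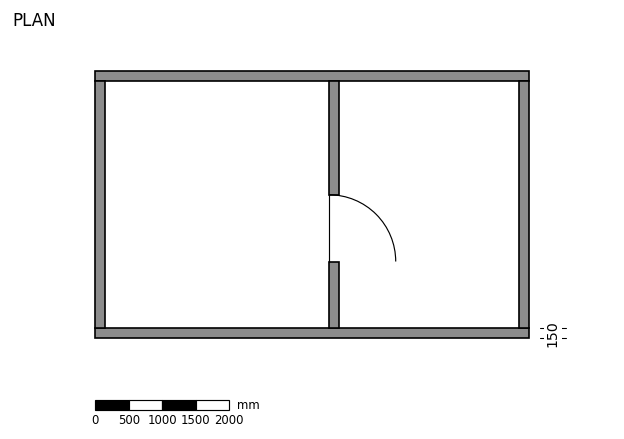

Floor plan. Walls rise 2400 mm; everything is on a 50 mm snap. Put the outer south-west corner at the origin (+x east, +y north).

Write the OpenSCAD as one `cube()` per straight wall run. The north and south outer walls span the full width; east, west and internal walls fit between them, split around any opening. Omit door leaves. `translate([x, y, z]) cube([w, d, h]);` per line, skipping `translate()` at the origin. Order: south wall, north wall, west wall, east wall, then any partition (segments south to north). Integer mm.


cube([6500, 150, 2400]);
translate([0, 3850, 0]) cube([6500, 150, 2400]);
translate([0, 150, 0]) cube([150, 3700, 2400]);
translate([6350, 150, 0]) cube([150, 3700, 2400]);
translate([3500, 150, 0]) cube([150, 1000, 2400]);
translate([3500, 2150, 0]) cube([150, 1700, 2400]);


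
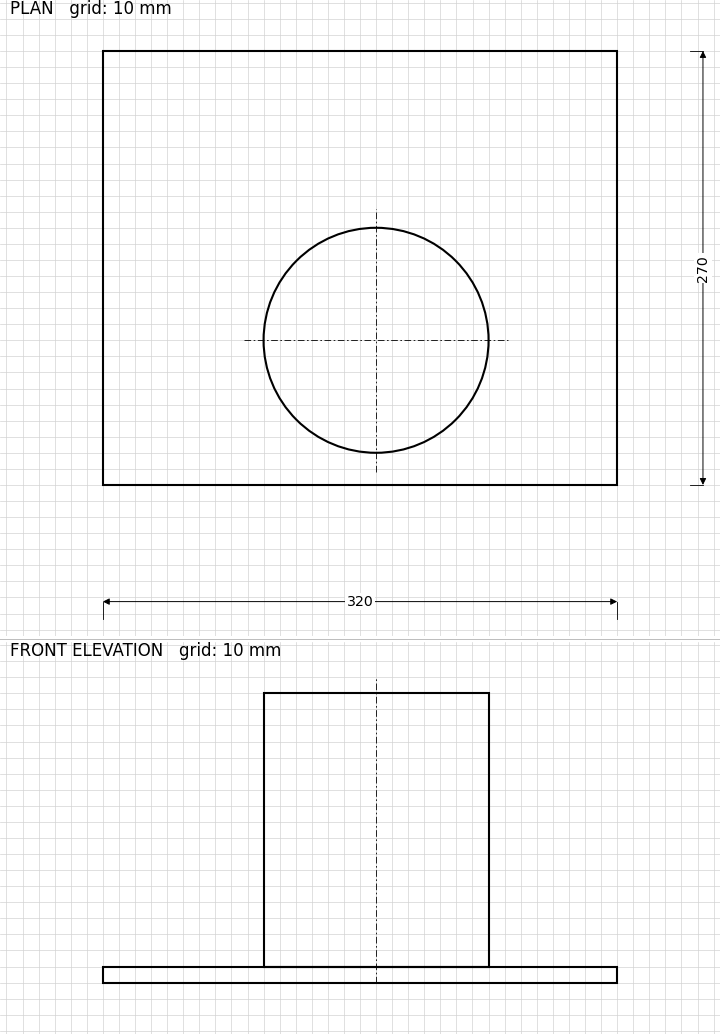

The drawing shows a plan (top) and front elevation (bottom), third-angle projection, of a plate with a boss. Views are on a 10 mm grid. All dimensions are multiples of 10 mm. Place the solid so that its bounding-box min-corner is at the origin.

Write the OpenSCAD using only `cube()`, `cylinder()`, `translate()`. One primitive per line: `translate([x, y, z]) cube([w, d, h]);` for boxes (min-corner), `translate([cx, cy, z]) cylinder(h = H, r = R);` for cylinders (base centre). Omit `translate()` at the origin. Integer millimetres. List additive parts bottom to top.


cube([320, 270, 10]);
translate([170, 90, 10]) cylinder(h = 170, r = 70);


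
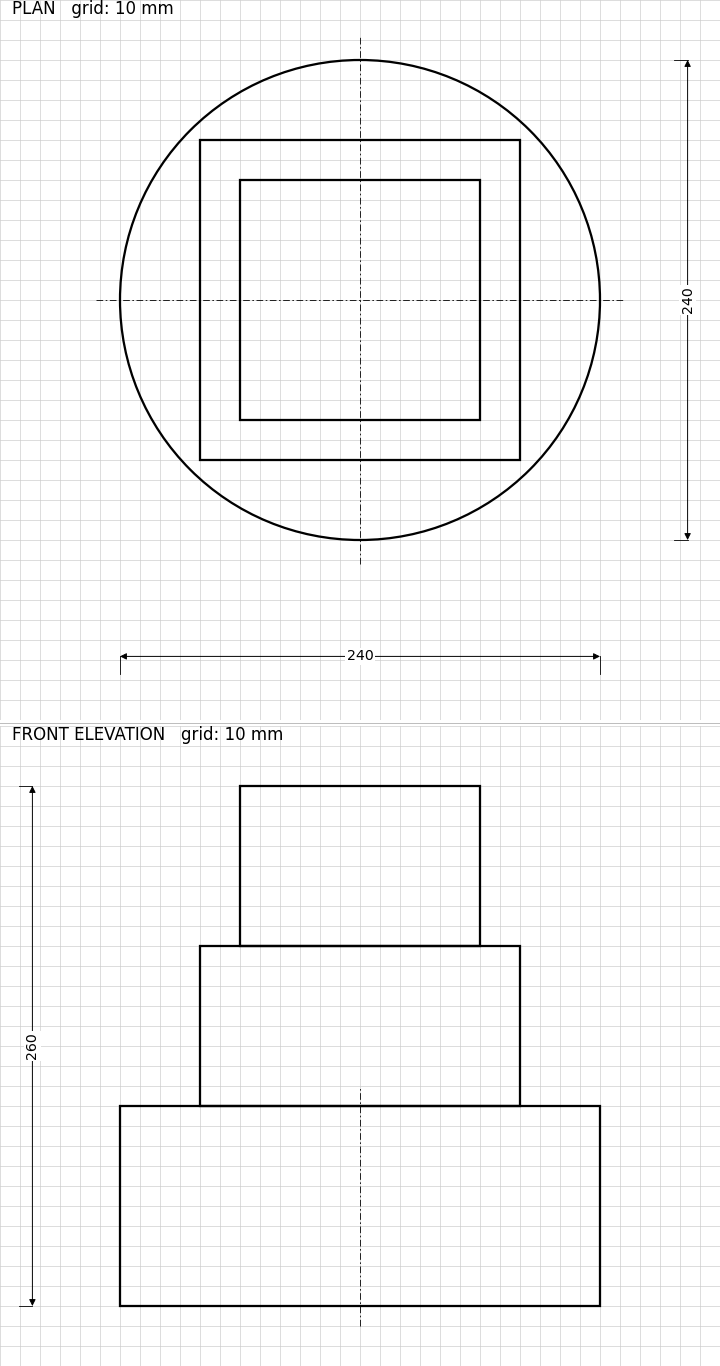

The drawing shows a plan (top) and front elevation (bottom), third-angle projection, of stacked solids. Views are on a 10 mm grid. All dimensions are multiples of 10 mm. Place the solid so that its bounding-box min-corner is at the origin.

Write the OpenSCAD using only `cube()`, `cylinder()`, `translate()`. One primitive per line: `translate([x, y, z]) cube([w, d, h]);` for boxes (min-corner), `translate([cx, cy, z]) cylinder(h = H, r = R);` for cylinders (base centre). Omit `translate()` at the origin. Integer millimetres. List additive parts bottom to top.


translate([120, 120, 0]) cylinder(h = 100, r = 120);
translate([40, 40, 100]) cube([160, 160, 80]);
translate([60, 60, 180]) cube([120, 120, 80]);


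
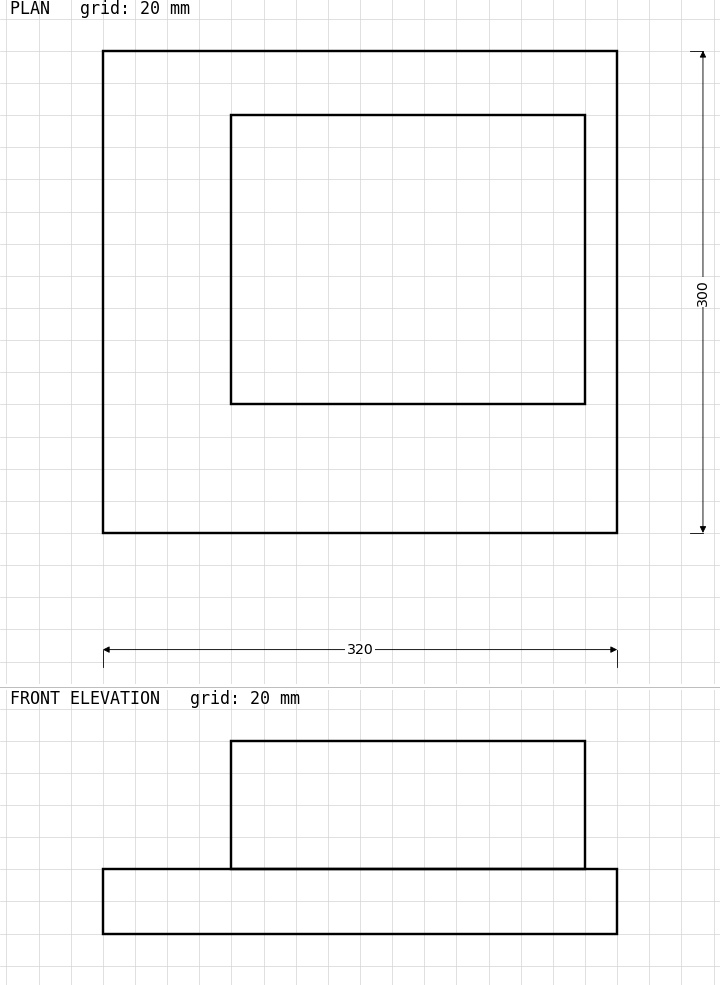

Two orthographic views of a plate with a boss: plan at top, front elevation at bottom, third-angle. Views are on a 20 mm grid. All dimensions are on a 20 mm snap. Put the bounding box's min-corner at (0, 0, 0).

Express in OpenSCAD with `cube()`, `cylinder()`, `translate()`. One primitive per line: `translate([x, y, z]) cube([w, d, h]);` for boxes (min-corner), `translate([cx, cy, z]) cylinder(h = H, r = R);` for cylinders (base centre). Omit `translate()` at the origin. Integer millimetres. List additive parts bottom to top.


cube([320, 300, 40]);
translate([80, 80, 40]) cube([220, 180, 80]);


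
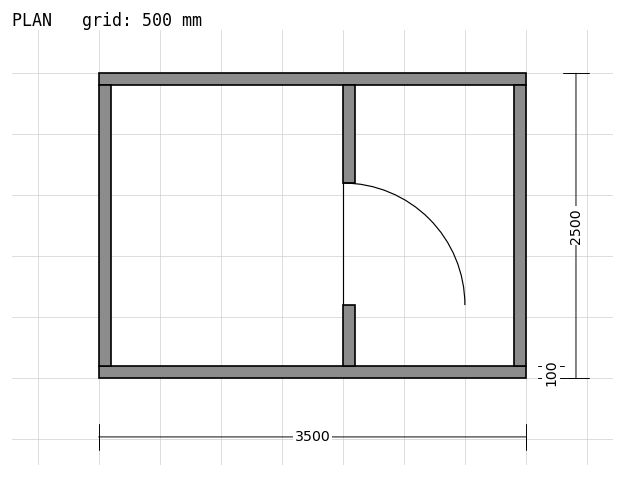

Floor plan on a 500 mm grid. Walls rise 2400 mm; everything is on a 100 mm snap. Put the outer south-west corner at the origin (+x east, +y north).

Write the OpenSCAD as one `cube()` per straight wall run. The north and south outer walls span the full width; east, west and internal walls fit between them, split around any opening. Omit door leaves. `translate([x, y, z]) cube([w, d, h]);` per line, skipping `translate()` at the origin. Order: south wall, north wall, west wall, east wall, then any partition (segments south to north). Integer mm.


cube([3500, 100, 2400]);
translate([0, 2400, 0]) cube([3500, 100, 2400]);
translate([0, 100, 0]) cube([100, 2300, 2400]);
translate([3400, 100, 0]) cube([100, 2300, 2400]);
translate([2000, 100, 0]) cube([100, 500, 2400]);
translate([2000, 1600, 0]) cube([100, 800, 2400]);


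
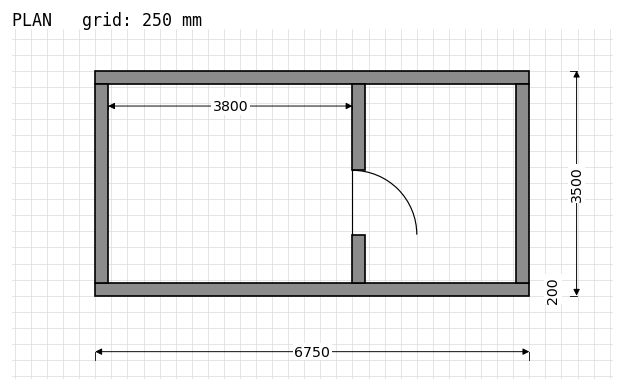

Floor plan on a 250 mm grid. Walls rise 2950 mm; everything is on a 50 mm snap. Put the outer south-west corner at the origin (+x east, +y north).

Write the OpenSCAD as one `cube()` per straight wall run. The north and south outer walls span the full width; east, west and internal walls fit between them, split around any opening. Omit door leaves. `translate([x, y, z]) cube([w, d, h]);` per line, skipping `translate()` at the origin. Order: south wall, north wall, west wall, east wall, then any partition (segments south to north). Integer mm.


cube([6750, 200, 2950]);
translate([0, 3300, 0]) cube([6750, 200, 2950]);
translate([0, 200, 0]) cube([200, 3100, 2950]);
translate([6550, 200, 0]) cube([200, 3100, 2950]);
translate([4000, 200, 0]) cube([200, 750, 2950]);
translate([4000, 1950, 0]) cube([200, 1350, 2950]);


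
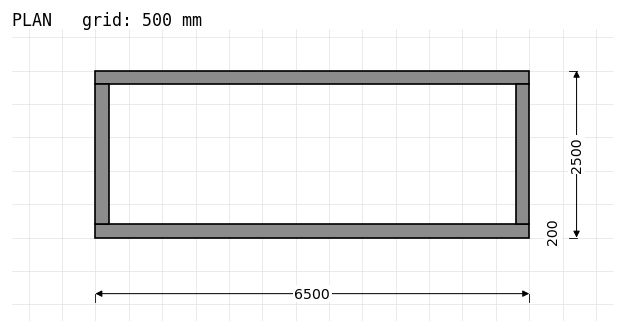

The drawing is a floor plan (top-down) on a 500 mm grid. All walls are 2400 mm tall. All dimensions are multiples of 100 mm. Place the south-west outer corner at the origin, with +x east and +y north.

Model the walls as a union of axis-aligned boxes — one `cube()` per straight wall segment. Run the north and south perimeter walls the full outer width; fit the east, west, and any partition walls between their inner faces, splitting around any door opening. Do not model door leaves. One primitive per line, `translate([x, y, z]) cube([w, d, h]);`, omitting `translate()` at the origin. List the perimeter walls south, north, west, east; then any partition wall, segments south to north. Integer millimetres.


cube([6500, 200, 2400]);
translate([0, 2300, 0]) cube([6500, 200, 2400]);
translate([0, 200, 0]) cube([200, 2100, 2400]);
translate([6300, 200, 0]) cube([200, 2100, 2400]);


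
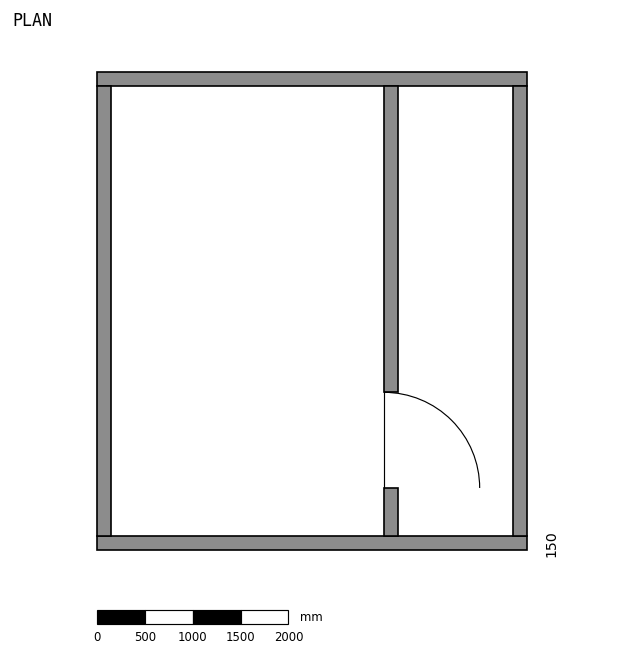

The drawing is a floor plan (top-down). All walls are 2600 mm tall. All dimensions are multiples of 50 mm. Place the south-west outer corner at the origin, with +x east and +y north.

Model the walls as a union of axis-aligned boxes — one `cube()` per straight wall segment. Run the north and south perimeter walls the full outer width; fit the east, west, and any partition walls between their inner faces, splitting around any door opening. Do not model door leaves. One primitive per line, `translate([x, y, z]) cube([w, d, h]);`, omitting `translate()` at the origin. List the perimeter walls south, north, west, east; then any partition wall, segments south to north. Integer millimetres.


cube([4500, 150, 2600]);
translate([0, 4850, 0]) cube([4500, 150, 2600]);
translate([0, 150, 0]) cube([150, 4700, 2600]);
translate([4350, 150, 0]) cube([150, 4700, 2600]);
translate([3000, 150, 0]) cube([150, 500, 2600]);
translate([3000, 1650, 0]) cube([150, 3200, 2600]);
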